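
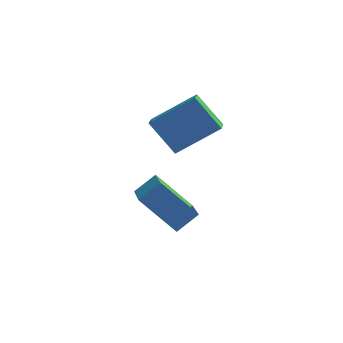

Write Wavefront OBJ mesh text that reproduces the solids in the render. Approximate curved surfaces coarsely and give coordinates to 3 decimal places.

v 2.463 -0.098 -1.651
v 2.887 -1.894 -0.736
v 3.052 0.31 -1.123
v 3.476 -1.486 -0.208
v 3.624 -0.374 -2.732
v 4.048 -2.17 -1.817
v 4.213 0.034 -2.204
v 4.637 -1.762 -1.289
v 2.632 1.692 0.282
v 4.001 2.14 1.257
v 2.599 2.444 -0.017
v 3.969 2.892 0.958
v 3.511 1.308 -0.778
v 4.881 1.756 0.197
v 3.479 2.06 -1.077
v 4.848 2.508 -0.102
f 2 4 1
f 5 2 1
f 1 4 3
f 3 5 1
f 2 8 4
f 6 2 5
f 6 8 2
f 4 8 3
f 7 5 3
f 3 8 7
f 7 6 5
f 8 6 7
f 10 12 9
f 13 10 9
f 9 12 11
f 11 13 9
f 10 16 12
f 14 10 13
f 14 16 10
f 12 16 11
f 15 13 11
f 11 16 15
f 15 14 13
f 16 14 15



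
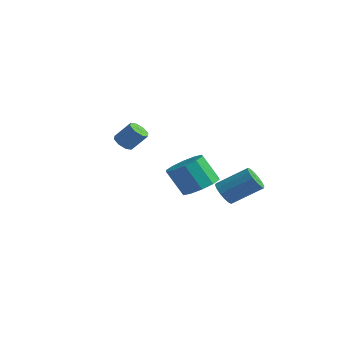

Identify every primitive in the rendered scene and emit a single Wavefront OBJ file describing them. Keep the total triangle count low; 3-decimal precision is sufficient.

v 3.501 -3.318 0.996
v 4.229 -3.988 1.201
v 3.486 -4.371 2.588
v 2.759 -3.702 2.384
v 4.399 -3.439 1.443
v 3.656 -3.822 2.831
v 4.226 -2.843 1.515
v 3.483 -3.227 2.903
v 3.776 -2.429 1.389
v 3.033 -2.813 2.776
v 3.222 -2.355 1.112
v 2.479 -2.738 2.5
v 2.774 -2.649 0.792
v 2.031 -3.032 2.179
v 2.604 -3.198 0.549
v 1.861 -3.581 1.937
v 2.777 -3.793 0.477
v 2.034 -4.177 1.865
v 3.227 -4.207 0.604
v 2.484 -4.591 1.991
v 3.781 -4.282 0.88
v 3.038 -4.665 2.268
v 2.505 -0.809 -0.465
v 2.983 -0.757 -1.015
v 4.072 0.342 0.035
v 3.595 0.289 0.585
v 2.742 -0.47 -1.066
v 3.831 0.629 -0.016
v 2.439 -0.274 -0.956
v 3.528 0.825 0.094
v 2.153 -0.221 -0.715
v 3.242 0.878 0.336
v 1.961 -0.326 -0.407
v 3.05 0.773 0.644
v 1.916 -0.561 -0.114
v 3.005 0.538 0.937
v 2.028 -0.862 0.085
v 3.117 0.237 1.135
v 2.269 -1.149 0.136
v 3.358 -0.05 1.186
v 2.572 -1.345 0.026
v 3.661 -0.246 1.076
v 2.858 -1.398 -0.216
v 3.947 -0.299 0.835
v 3.05 -1.293 -0.524
v 4.139 -0.194 0.527
v 3.095 -1.058 -0.817
v 4.184 0.041 0.234
v -3.211 -2.114 1.749
v -2.708 -2.387 1.538
v -2.047 -1.899 2.479
v -2.549 -1.626 2.691
v -2.768 -1.96 1.359
v -2.107 -1.472 2.3
v -3.087 -1.623 1.408
v -2.426 -1.135 2.35
v -3.479 -1.574 1.658
v -2.817 -1.086 2.599
v -3.713 -1.841 1.961
v -3.052 -1.353 2.902
v -3.653 -2.268 2.14
v -2.992 -1.78 3.081
v -3.334 -2.605 2.09
v -2.673 -2.117 3.032
v -2.943 -2.654 1.841
v -2.281 -2.166 2.782
f 2 1 5
f 2 5 3
f 3 5 6
f 3 6 4
f 5 1 7
f 5 7 6
f 6 7 8
f 6 8 4
f 7 1 9
f 7 9 8
f 8 9 10
f 8 10 4
f 9 1 11
f 9 11 10
f 10 11 12
f 10 12 4
f 11 1 13
f 11 13 12
f 12 13 14
f 12 14 4
f 13 1 15
f 13 15 14
f 14 15 16
f 14 16 4
f 15 1 17
f 15 17 16
f 16 17 18
f 16 18 4
f 17 1 19
f 17 19 18
f 18 19 20
f 18 20 4
f 19 1 21
f 19 21 20
f 20 21 22
f 20 22 4
f 21 1 2
f 21 2 22
f 22 2 3
f 22 3 4
f 24 23 27
f 24 27 25
f 25 27 28
f 25 28 26
f 27 23 29
f 27 29 28
f 28 29 30
f 28 30 26
f 29 23 31
f 29 31 30
f 30 31 32
f 30 32 26
f 31 23 33
f 31 33 32
f 32 33 34
f 32 34 26
f 33 23 35
f 33 35 34
f 34 35 36
f 34 36 26
f 35 23 37
f 35 37 36
f 36 37 38
f 36 38 26
f 37 23 39
f 37 39 38
f 38 39 40
f 38 40 26
f 39 23 41
f 39 41 40
f 40 41 42
f 40 42 26
f 41 23 43
f 41 43 42
f 42 43 44
f 42 44 26
f 43 23 45
f 43 45 44
f 44 45 46
f 44 46 26
f 45 23 47
f 45 47 46
f 46 47 48
f 46 48 26
f 47 23 24
f 47 24 48
f 48 24 25
f 48 25 26
f 50 49 53
f 50 53 51
f 51 53 54
f 51 54 52
f 53 49 55
f 53 55 54
f 54 55 56
f 54 56 52
f 55 49 57
f 55 57 56
f 56 57 58
f 56 58 52
f 57 49 59
f 57 59 58
f 58 59 60
f 58 60 52
f 59 49 61
f 59 61 60
f 60 61 62
f 60 62 52
f 61 49 63
f 61 63 62
f 62 63 64
f 62 64 52
f 63 49 65
f 63 65 64
f 64 65 66
f 64 66 52
f 65 49 50
f 65 50 66
f 66 50 51
f 66 51 52



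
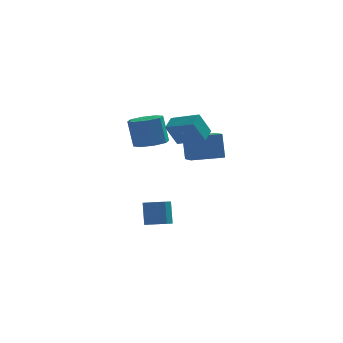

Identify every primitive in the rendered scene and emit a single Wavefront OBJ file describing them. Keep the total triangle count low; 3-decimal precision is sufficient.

v -1.86 0.349 2.133
v -2.511 -0.038 3.509
v -1.565 1.274 2.533
v -2.215 0.887 3.909
v -0.285 -0.387 2.671
v -0.935 -0.774 4.047
v 0.011 0.538 3.071
v -0.64 0.151 4.447
v -1.155 2.594 0.032
v -1.327 3.053 1.711
v -1.528 3.965 -0.382
v -1.7 4.424 1.298
v 0.78 3.136 0.082
v 0.608 3.595 1.762
v 0.407 4.507 -0.331
v 0.235 4.966 1.348
v -2.981 1.806 -4.739
v -2.184 2.068 -4.787
v -2.303 2.697 -3.309
v -3.099 2.434 -3.261
v -2.489 2.445 -4.972
v -2.607 3.074 -3.494
v -2.981 2.578 -5.068
v -3.1 3.207 -3.59
v -3.474 2.416 -5.038
v -3.592 3.045 -3.561
v -3.778 2.021 -4.894
v -3.896 2.65 -3.417
v -3.777 1.543 -4.691
v -3.896 2.172 -3.213
v -3.473 1.166 -4.506
v -3.591 1.795 -3.028
v -2.98 1.033 -4.41
v -3.099 1.662 -2.932
v -2.488 1.195 -4.439
v -2.606 1.824 -2.962
v -2.184 1.59 -4.583
v -2.302 2.219 -3.106
v -3.406 2.415 1.398
v -2.409 2.67 1.547
v -2.757 2.961 3.372
v -3.754 2.705 3.222
v -2.86 3.299 1.361
v -3.208 3.59 3.185
v -3.631 3.41 1.196
v -3.979 3.701 3.021
v -4.27 2.938 1.15
v -4.618 3.228 2.974
v -4.403 2.159 1.248
v -4.751 2.45 3.073
v -3.952 1.53 1.435
v -4.3 1.821 3.259
v -3.181 1.419 1.599
v -3.529 1.71 3.424
v -2.542 1.892 1.646
v -2.89 2.182 3.47
f 2 4 1
f 5 2 1
f 1 4 3
f 3 5 1
f 2 8 4
f 6 2 5
f 6 8 2
f 4 8 3
f 7 5 3
f 3 8 7
f 7 6 5
f 8 6 7
f 10 12 9
f 13 10 9
f 9 12 11
f 11 13 9
f 10 16 12
f 14 10 13
f 14 16 10
f 12 16 11
f 15 13 11
f 11 16 15
f 15 14 13
f 16 14 15
f 18 17 21
f 18 21 19
f 19 21 22
f 19 22 20
f 21 17 23
f 21 23 22
f 22 23 24
f 22 24 20
f 23 17 25
f 23 25 24
f 24 25 26
f 24 26 20
f 25 17 27
f 25 27 26
f 26 27 28
f 26 28 20
f 27 17 29
f 27 29 28
f 28 29 30
f 28 30 20
f 29 17 31
f 29 31 30
f 30 31 32
f 30 32 20
f 31 17 33
f 31 33 32
f 32 33 34
f 32 34 20
f 33 17 35
f 33 35 34
f 34 35 36
f 34 36 20
f 35 17 37
f 35 37 36
f 36 37 38
f 36 38 20
f 37 17 18
f 37 18 38
f 38 18 19
f 38 19 20
f 40 39 43
f 40 43 41
f 41 43 44
f 41 44 42
f 43 39 45
f 43 45 44
f 44 45 46
f 44 46 42
f 45 39 47
f 45 47 46
f 46 47 48
f 46 48 42
f 47 39 49
f 47 49 48
f 48 49 50
f 48 50 42
f 49 39 51
f 49 51 50
f 50 51 52
f 50 52 42
f 51 39 53
f 51 53 52
f 52 53 54
f 52 54 42
f 53 39 55
f 53 55 54
f 54 55 56
f 54 56 42
f 55 39 40
f 55 40 56
f 56 40 41
f 56 41 42



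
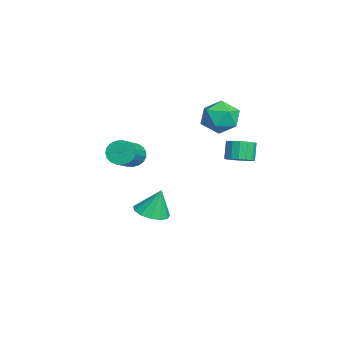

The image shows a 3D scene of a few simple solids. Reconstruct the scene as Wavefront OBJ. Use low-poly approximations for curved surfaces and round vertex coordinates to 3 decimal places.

v -0.019 -1.517 1.399
v 0.431 -1.155 0.846
v 2.109 -1.8 1.787
v 1.659 -2.163 2.341
v 0.395 -0.915 1.074
v 2.073 -1.561 2.015
v 0.288 -0.78 1.358
v 1.966 -1.425 2.3
v 0.127 -0.772 1.649
v 1.806 -1.417 2.591
v -0.058 -0.892 1.897
v 1.62 -1.538 2.839
v -0.237 -1.121 2.059
v 1.441 -1.767 3.001
v -0.379 -1.419 2.107
v 1.3 -2.064 3.049
v -0.458 -1.733 2.032
v 1.221 -2.379 2.974
v -0.461 -2.01 1.848
v 1.218 -2.656 2.79
v -0.388 -2.202 1.587
v 1.291 -2.848 2.528
v -0.251 -2.275 1.292
v 1.427 -2.921 2.234
v -0.074 -2.218 1.017
v 1.604 -2.863 1.959
v 0.112 -2.039 0.807
v 1.791 -2.685 1.749
v 0.276 -1.77 0.7
v 1.954 -2.415 1.642
v 0.389 -1.457 0.713
v 2.067 -2.103 1.655
v 3.535 3.631 2.44
v 4.186 3.886 2.737
v 3.677 4.024 3.736
v 3.025 3.769 3.44
v 4.004 4.207 2.6
v 3.495 4.345 3.599
v 3.697 4.373 2.42
v 3.187 4.511 3.419
v 3.345 4.341 2.246
v 2.836 4.479 3.245
v 3.045 4.118 2.123
v 2.536 4.256 3.123
v 2.876 3.765 2.086
v 2.367 3.903 3.085
v 2.883 3.376 2.144
v 2.374 3.514 3.143
v 3.065 3.055 2.281
v 2.556 3.193 3.28
v 3.373 2.889 2.461
v 2.863 3.027 3.46
v 3.724 2.921 2.635
v 3.215 3.059 3.634
v 4.024 3.144 2.757
v 3.515 3.282 3.757
v 4.193 3.497 2.795
v 3.684 3.635 3.794
v 0.125 -0.512 -2.732
v 1.032 -0.103 -2.907
v 0.195 0.012 -1.148
v 0.649 0.301 -3.024
v 0.1 0.447 -3.048
v -0.442 0.289 -2.972
v -0.803 -0.123 -2.82
v -0.87 -0.659 -2.64
v -0.621 -1.148 -2.489
v -0.135 -1.435 -2.416
v 0.434 -1.429 -2.443
v 0.904 -1.131 -2.562
v 1.127 -0.637 -2.735
v -4.481 3.795 2.726
v -3.851 4.22 1.799
v -2.989 2.66 3.221
v -2.359 3.085 2.294
v -2.607 3.796 3.226
v -3.53 4.498 2.92
v -3.31 2.382 2.1
v -4.233 3.084 1.794
v -3.127 3.347 1.412
v -2.693 4.221 2.108
v -4.147 2.659 2.912
v -3.713 3.533 3.608
f 2 1 5
f 2 5 3
f 3 5 6
f 3 6 4
f 5 1 7
f 5 7 6
f 6 7 8
f 6 8 4
f 7 1 9
f 7 9 8
f 8 9 10
f 8 10 4
f 9 1 11
f 9 11 10
f 10 11 12
f 10 12 4
f 11 1 13
f 11 13 12
f 12 13 14
f 12 14 4
f 13 1 15
f 13 15 14
f 14 15 16
f 14 16 4
f 15 1 17
f 15 17 16
f 16 17 18
f 16 18 4
f 17 1 19
f 17 19 18
f 18 19 20
f 18 20 4
f 19 1 21
f 19 21 20
f 20 21 22
f 20 22 4
f 21 1 23
f 21 23 22
f 22 23 24
f 22 24 4
f 23 1 25
f 23 25 24
f 24 25 26
f 24 26 4
f 25 1 27
f 25 27 26
f 26 27 28
f 26 28 4
f 27 1 29
f 27 29 28
f 28 29 30
f 28 30 4
f 29 1 31
f 29 31 30
f 30 31 32
f 30 32 4
f 31 1 2
f 31 2 32
f 32 2 3
f 32 3 4
f 34 33 37
f 34 37 35
f 35 37 38
f 35 38 36
f 37 33 39
f 37 39 38
f 38 39 40
f 38 40 36
f 39 33 41
f 39 41 40
f 40 41 42
f 40 42 36
f 41 33 43
f 41 43 42
f 42 43 44
f 42 44 36
f 43 33 45
f 43 45 44
f 44 45 46
f 44 46 36
f 45 33 47
f 45 47 46
f 46 47 48
f 46 48 36
f 47 33 49
f 47 49 48
f 48 49 50
f 48 50 36
f 49 33 51
f 49 51 50
f 50 51 52
f 50 52 36
f 51 33 53
f 51 53 52
f 52 53 54
f 52 54 36
f 53 33 55
f 53 55 54
f 54 55 56
f 54 56 36
f 55 33 57
f 55 57 56
f 56 57 58
f 56 58 36
f 57 33 34
f 57 34 58
f 58 34 35
f 58 35 36
f 60 59 62
f 60 62 61
f 62 59 63
f 62 63 61
f 63 59 64
f 63 64 61
f 64 59 65
f 64 65 61
f 65 59 66
f 65 66 61
f 66 59 67
f 66 67 61
f 67 59 68
f 67 68 61
f 68 59 69
f 68 69 61
f 69 59 70
f 69 70 61
f 70 59 71
f 70 71 61
f 71 59 60
f 71 60 61
f 72 83 77
f 72 77 73
f 72 73 79
f 72 79 82
f 72 82 83
f 73 77 81
f 77 83 76
f 83 82 74
f 82 79 78
f 79 73 80
f 75 81 76
f 75 76 74
f 75 74 78
f 75 78 80
f 75 80 81
f 76 81 77
f 74 76 83
f 78 74 82
f 80 78 79
f 81 80 73



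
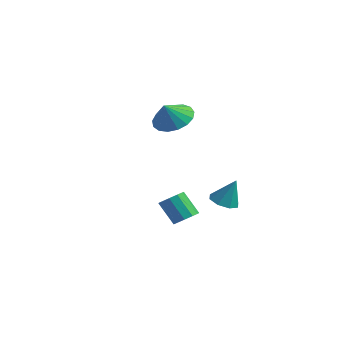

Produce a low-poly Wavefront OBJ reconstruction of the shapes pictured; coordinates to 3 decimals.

v 3.789 -1.342 -0.208
v 4.149 -1.821 0.019
v 3.331 -1.936 1.074
v 2.971 -1.458 0.848
v 4.29 -1.482 0.166
v 3.472 -1.597 1.221
v 4.24 -1.089 0.17
v 3.422 -1.205 1.225
v 4.018 -0.794 0.03
v 3.199 -0.909 1.085
v 3.708 -0.708 -0.201
v 2.89 -0.823 0.854
v 3.429 -0.864 -0.434
v 2.611 -0.979 0.621
v 3.288 -1.203 -0.581
v 2.47 -1.318 0.474
v 3.338 -1.595 -0.585
v 2.52 -1.711 0.47
v 3.561 -1.891 -0.445
v 2.742 -2.006 0.61
v 3.87 -1.977 -0.214
v 3.052 -2.092 0.841
v 1.801 3.118 -1.239
v 2.47 3.347 -1.519
v 2.259 3.442 0.119
v 2.08 3.778 -1.491
v 1.527 3.822 -1.316
v 1.135 3.454 -1.095
v 1.133 2.888 -0.96
v 1.523 2.457 -0.988
v 2.075 2.413 -1.163
v 2.468 2.782 -1.383
v -2.25 3.872 2.716
v -1.184 3.737 2.607
v -2.23 3.228 3.704
v -1.226 4.168 2.889
v -1.502 4.532 3.131
v -1.95 4.744 3.278
v -2.466 4.757 3.297
v -2.933 4.566 3.182
v -3.243 4.217 2.96
v -3.326 3.789 2.683
v -3.162 3.38 2.413
v -2.789 3.084 2.212
v -2.292 2.968 2.127
v -1.786 3.059 2.177
v -1.386 3.337 2.35
f 2 1 5
f 2 5 3
f 3 5 6
f 3 6 4
f 5 1 7
f 5 7 6
f 6 7 8
f 6 8 4
f 7 1 9
f 7 9 8
f 8 9 10
f 8 10 4
f 9 1 11
f 9 11 10
f 10 11 12
f 10 12 4
f 11 1 13
f 11 13 12
f 12 13 14
f 12 14 4
f 13 1 15
f 13 15 14
f 14 15 16
f 14 16 4
f 15 1 17
f 15 17 16
f 16 17 18
f 16 18 4
f 17 1 19
f 17 19 18
f 18 19 20
f 18 20 4
f 19 1 21
f 19 21 20
f 20 21 22
f 20 22 4
f 21 1 2
f 21 2 22
f 22 2 3
f 22 3 4
f 24 23 26
f 24 26 25
f 26 23 27
f 26 27 25
f 27 23 28
f 27 28 25
f 28 23 29
f 28 29 25
f 29 23 30
f 29 30 25
f 30 23 31
f 30 31 25
f 31 23 32
f 31 32 25
f 32 23 24
f 32 24 25
f 34 33 36
f 34 36 35
f 36 33 37
f 36 37 35
f 37 33 38
f 37 38 35
f 38 33 39
f 38 39 35
f 39 33 40
f 39 40 35
f 40 33 41
f 40 41 35
f 41 33 42
f 41 42 35
f 42 33 43
f 42 43 35
f 43 33 44
f 43 44 35
f 44 33 45
f 44 45 35
f 45 33 46
f 45 46 35
f 46 33 47
f 46 47 35
f 47 33 34
f 47 34 35



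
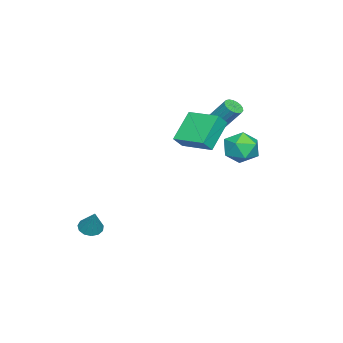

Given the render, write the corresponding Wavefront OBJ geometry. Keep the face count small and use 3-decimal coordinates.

v 3.3 -4.044 -1.808
v 3.811 -4.454 -1.89
v 3.94 -3.516 -0.452
v 3.904 -4.135 -2.058
v 3.806 -3.788 -2.146
v 3.547 -3.522 -2.128
v 3.209 -3.421 -2.008
v 2.901 -3.519 -1.824
v 2.719 -3.783 -1.636
v 2.722 -4.13 -1.502
v 2.908 -4.449 -1.466
v 3.219 -4.64 -1.538
v 3.555 -4.642 -1.696
v -2.792 2.052 1.848
v -2.127 2.899 1.963
v -1.833 1.141 2.997
v -1.168 1.988 3.112
v -2.181 2.04 3.49
v -2.774 2.603 2.78
v -1.186 1.437 2.18
v -1.779 2 1.47
v -1.134 2.519 2.169
v -1.75 2.891 2.978
v -2.21 1.149 1.982
v -2.826 1.521 2.791
v -3.962 -0.247 2.879
v -3.559 -0.597 3.106
v -3.416 0.616 4.728
v -3.818 0.967 4.501
v -3.419 -0.43 2.969
v -3.275 0.783 4.59
v -3.386 -0.227 2.814
v -3.242 0.987 4.435
v -3.467 -0.027 2.671
v -3.324 1.186 4.293
v -3.646 0.129 2.57
v -3.503 1.342 4.192
v -3.887 0.211 2.531
v -3.744 1.424 4.152
v -4.144 0.202 2.56
v -4 1.415 4.181
v -4.364 0.104 2.652
v -4.221 1.317 4.274
v -4.505 -0.063 2.79
v -4.361 1.15 4.411
v -4.538 -0.267 2.945
v -4.394 0.947 4.566
v -4.456 -0.466 3.087
v -4.313 0.747 4.709
v -4.277 -0.622 3.188
v -4.134 0.591 4.81
v -4.036 -0.704 3.228
v -3.893 0.509 4.849
v -3.78 -0.695 3.199
v -3.636 0.518 4.82
v -2.723 -0.617 3.795
v -2.163 -0.89 4.472
v -2.14 1.215 4.051
v -1.579 0.942 4.727
v -1.241 -0.902 2.453
v -0.68 -1.175 3.129
v -0.657 0.93 2.708
v -0.097 0.657 3.385
f 2 1 4
f 2 4 3
f 4 1 5
f 4 5 3
f 5 1 6
f 5 6 3
f 6 1 7
f 6 7 3
f 7 1 8
f 7 8 3
f 8 1 9
f 8 9 3
f 9 1 10
f 9 10 3
f 10 1 11
f 10 11 3
f 11 1 12
f 11 12 3
f 12 1 13
f 12 13 3
f 13 1 2
f 13 2 3
f 14 25 19
f 14 19 15
f 14 15 21
f 14 21 24
f 14 24 25
f 15 19 23
f 19 25 18
f 25 24 16
f 24 21 20
f 21 15 22
f 17 23 18
f 17 18 16
f 17 16 20
f 17 20 22
f 17 22 23
f 18 23 19
f 16 18 25
f 20 16 24
f 22 20 21
f 23 22 15
f 27 26 30
f 27 30 28
f 28 30 31
f 28 31 29
f 30 26 32
f 30 32 31
f 31 32 33
f 31 33 29
f 32 26 34
f 32 34 33
f 33 34 35
f 33 35 29
f 34 26 36
f 34 36 35
f 35 36 37
f 35 37 29
f 36 26 38
f 36 38 37
f 37 38 39
f 37 39 29
f 38 26 40
f 38 40 39
f 39 40 41
f 39 41 29
f 40 26 42
f 40 42 41
f 41 42 43
f 41 43 29
f 42 26 44
f 42 44 43
f 43 44 45
f 43 45 29
f 44 26 46
f 44 46 45
f 45 46 47
f 45 47 29
f 46 26 48
f 46 48 47
f 47 48 49
f 47 49 29
f 48 26 50
f 48 50 49
f 49 50 51
f 49 51 29
f 50 26 52
f 50 52 51
f 51 52 53
f 51 53 29
f 52 26 54
f 52 54 53
f 53 54 55
f 53 55 29
f 54 26 27
f 54 27 55
f 55 27 28
f 55 28 29
f 57 59 56
f 60 57 56
f 56 59 58
f 58 60 56
f 57 63 59
f 61 57 60
f 61 63 57
f 59 63 58
f 62 60 58
f 58 63 62
f 62 61 60
f 63 61 62



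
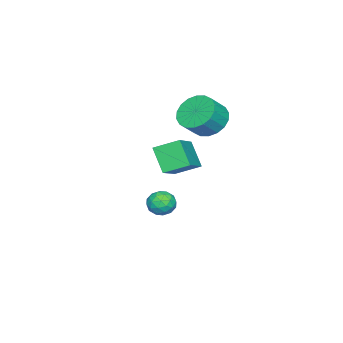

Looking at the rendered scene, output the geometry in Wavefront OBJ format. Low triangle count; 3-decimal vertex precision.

v 2.58 1.759 -0.478
v 2.061 0.983 0.722
v 2.118 2.897 0.058
v 1.599 2.121 1.257
v 4.381 2.039 0.483
v 3.862 1.263 1.682
v 3.919 3.177 1.018
v 3.4 2.401 2.218
v 0.765 0.242 -4.502
v 1.084 -0.262 -3.985
v -0.344 0.182 -3.875
v -0.025 -0.322 -3.358
v 0.208 0.432 -3.37
v 0.893 0.469 -3.758
v -0.153 -0.549 -4.102
v 0.532 -0.512 -4.49
v 0.516 -0.75 -3.739
v 0.74 -0.144 -3.286
v 0 0.064 -4.574
v 0.224 0.67 -4.121
v 1.022 -0.005 -4.299
v -0.282 -0.075 -3.561
v -0.145 0.368 -3.568
v 0.042 0.072 -3.265
v 0.91 0.425 -4.165
v 1.098 0.129 -3.861
v 0.582 0.536 -3.499
v -0.358 -0.209 -3.999
v -0.17 -0.505 -3.695
v 0.698 -0.152 -4.595
v 0.885 -0.448 -4.292
v 0.158 -0.616 -4.361
v 0.876 -0.588 -3.85
v 0.224 -0.623 -3.481
v 0.148 -0.756 -3.919
v 0.551 -0.735 -4.147
v 1.007 -0.232 -3.584
v 0.355 -0.267 -3.215
v 0.492 0.176 -3.222
v 0.895 0.198 -3.45
v 0.673 -0.519 -3.439
v 0.385 0.187 -4.645
v -0.267 0.152 -4.276
v -0.155 -0.278 -4.41
v 0.248 -0.256 -4.638
v 0.516 0.543 -4.379
v -0.136 0.508 -4.01
v 0.189 0.655 -3.713
v 0.592 0.676 -3.941
v 0.067 0.439 -4.421
v -0.932 1.882 1.547
v -0.407 1.31 0.796
v 0.457 0.967 1.662
v -0.068 1.538 2.413
v -0.202 1.743 0.764
v 0.662 1.4 1.629
v -0.142 2.204 0.886
v 0.722 1.861 1.751
v -0.238 2.601 1.139
v 0.626 2.258 2.005
v -0.471 2.856 1.474
v 0.393 2.512 2.339
v -0.796 2.917 1.823
v 0.068 2.574 2.688
v -1.148 2.774 2.117
v -0.284 2.43 2.982
v -1.457 2.453 2.298
v -0.593 2.11 3.164
v -1.662 2.02 2.331
v -0.798 1.677 3.196
v -1.722 1.559 2.209
v -0.858 1.216 3.074
v -1.626 1.162 1.955
v -0.762 0.819 2.821
v -1.393 0.908 1.621
v -0.529 0.564 2.486
v -1.068 0.846 1.272
v -0.204 0.503 2.137
v -0.716 0.99 0.978
v 0.148 0.646 1.843
f 2 4 1
f 5 2 1
f 1 4 3
f 3 5 1
f 2 8 4
f 6 2 5
f 6 8 2
f 4 8 3
f 7 5 3
f 3 8 7
f 7 6 5
f 8 6 7
f 9 46 25
f 46 20 49
f 25 49 14
f 46 49 25
f 9 25 21
f 25 14 26
f 21 26 10
f 25 26 21
f 9 21 30
f 21 10 31
f 30 31 16
f 21 31 30
f 9 30 42
f 30 16 45
f 42 45 19
f 30 45 42
f 9 42 46
f 42 19 50
f 46 50 20
f 42 50 46
f 10 26 37
f 26 14 40
f 37 40 18
f 26 40 37
f 14 49 27
f 49 20 48
f 27 48 13
f 49 48 27
f 20 50 47
f 50 19 43
f 47 43 11
f 50 43 47
f 19 45 44
f 45 16 32
f 44 32 15
f 45 32 44
f 16 31 36
f 31 10 33
f 36 33 17
f 31 33 36
f 12 38 24
f 38 18 39
f 24 39 13
f 38 39 24
f 12 24 22
f 24 13 23
f 22 23 11
f 24 23 22
f 12 22 29
f 22 11 28
f 29 28 15
f 22 28 29
f 12 29 34
f 29 15 35
f 34 35 17
f 29 35 34
f 12 34 38
f 34 17 41
f 38 41 18
f 34 41 38
f 13 39 27
f 39 18 40
f 27 40 14
f 39 40 27
f 11 23 47
f 23 13 48
f 47 48 20
f 23 48 47
f 15 28 44
f 28 11 43
f 44 43 19
f 28 43 44
f 17 35 36
f 35 15 32
f 36 32 16
f 35 32 36
f 18 41 37
f 41 17 33
f 37 33 10
f 41 33 37
f 52 51 55
f 52 55 53
f 53 55 56
f 53 56 54
f 55 51 57
f 55 57 56
f 56 57 58
f 56 58 54
f 57 51 59
f 57 59 58
f 58 59 60
f 58 60 54
f 59 51 61
f 59 61 60
f 60 61 62
f 60 62 54
f 61 51 63
f 61 63 62
f 62 63 64
f 62 64 54
f 63 51 65
f 63 65 64
f 64 65 66
f 64 66 54
f 65 51 67
f 65 67 66
f 66 67 68
f 66 68 54
f 67 51 69
f 67 69 68
f 68 69 70
f 68 70 54
f 69 51 71
f 69 71 70
f 70 71 72
f 70 72 54
f 71 51 73
f 71 73 72
f 72 73 74
f 72 74 54
f 73 51 75
f 73 75 74
f 74 75 76
f 74 76 54
f 75 51 77
f 75 77 76
f 76 77 78
f 76 78 54
f 77 51 79
f 77 79 78
f 78 79 80
f 78 80 54
f 79 51 52
f 79 52 80
f 80 52 53
f 80 53 54



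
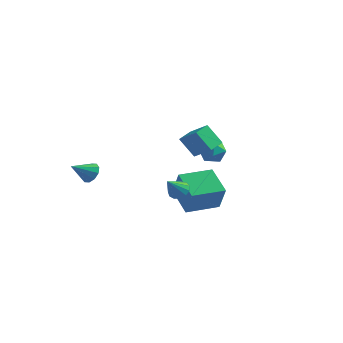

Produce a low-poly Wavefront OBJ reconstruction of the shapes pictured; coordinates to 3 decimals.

v -0.986 2.112 -4.054
v -0.285 1.574 -2.498
v -2.356 3.006 -3.127
v -1.655 2.467 -1.571
v 0.115 3.733 -3.989
v 0.816 3.194 -2.433
v -1.255 4.626 -3.062
v -0.554 4.088 -1.506
v 0.049 2.405 1.258
v 0.745 2.834 1.2
v 0.335 1.786 0.12
v 1.031 2.215 0.062
v 0.948 1.645 0.646
v 0.771 2.028 1.35
v 0.309 2.592 -0.03
v 0.132 2.975 0.674
v 0.906 2.95 0.404
v 1.301 2.365 0.822
v -0.221 2.255 0.498
v 0.174 1.67 0.916
v 2.023 -1.975 2.06
v 1.271 -2.16 3.142
v 2.061 -0.995 2.254
v 1.309 -1.179 3.335
v 3.111 -2.161 2.785
v 2.359 -2.345 3.866
v 3.149 -1.18 2.978
v 2.397 -1.365 4.06
v -3.48 -2.984 0.076
v -2.867 -3.183 0.258
v -4 -3.956 0.764
v -3.002 -2.911 0.54
v -3.32 -2.667 0.644
v -3.699 -2.544 0.531
v -3.994 -2.589 0.244
v -4.093 -2.785 -0.107
v -3.957 -3.057 -0.388
v -3.64 -3.301 -0.493
v -3.261 -3.424 -0.38
v -2.965 -3.379 -0.093
v 0.822 -1.461 -0.716
v 1.373 -1.695 -0.877
v 0.698 -2.379 0.196
v 1.436 -1.457 -0.63
v 1.304 -1.221 -0.409
v 1.019 -1.06 -0.286
v 0.671 -1.027 -0.3
v 0.371 -1.132 -0.446
v 0.215 -1.341 -0.677
v 0.251 -1.588 -0.921
v 0.468 -1.795 -1.1
v 0.797 -1.896 -1.157
v 1.135 -1.859 -1.074
f 2 4 1
f 5 2 1
f 1 4 3
f 3 5 1
f 2 8 4
f 6 2 5
f 6 8 2
f 4 8 3
f 7 5 3
f 3 8 7
f 7 6 5
f 8 6 7
f 9 20 14
f 9 14 10
f 9 10 16
f 9 16 19
f 9 19 20
f 10 14 18
f 14 20 13
f 20 19 11
f 19 16 15
f 16 10 17
f 12 18 13
f 12 13 11
f 12 11 15
f 12 15 17
f 12 17 18
f 13 18 14
f 11 13 20
f 15 11 19
f 17 15 16
f 18 17 10
f 22 24 21
f 25 22 21
f 21 24 23
f 23 25 21
f 22 28 24
f 26 22 25
f 26 28 22
f 24 28 23
f 27 25 23
f 23 28 27
f 27 26 25
f 28 26 27
f 30 29 32
f 30 32 31
f 32 29 33
f 32 33 31
f 33 29 34
f 33 34 31
f 34 29 35
f 34 35 31
f 35 29 36
f 35 36 31
f 36 29 37
f 36 37 31
f 37 29 38
f 37 38 31
f 38 29 39
f 38 39 31
f 39 29 40
f 39 40 31
f 40 29 30
f 40 30 31
f 42 41 44
f 42 44 43
f 44 41 45
f 44 45 43
f 45 41 46
f 45 46 43
f 46 41 47
f 46 47 43
f 47 41 48
f 47 48 43
f 48 41 49
f 48 49 43
f 49 41 50
f 49 50 43
f 50 41 51
f 50 51 43
f 51 41 52
f 51 52 43
f 52 41 53
f 52 53 43
f 53 41 42
f 53 42 43



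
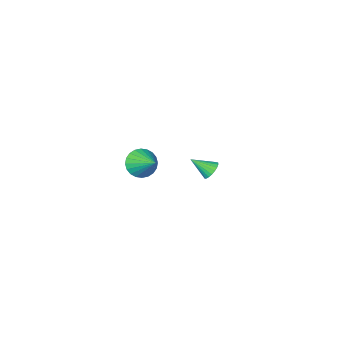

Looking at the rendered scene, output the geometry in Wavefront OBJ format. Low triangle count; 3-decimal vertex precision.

v -0.776 2.799 -0.388
v -0.484 2.69 -0.804
v -0.044 2.261 0.268
v -0.402 2.879 -0.74
v -0.385 3.055 -0.615
v -0.435 3.186 -0.451
v -0.545 3.251 -0.276
v -0.694 3.237 -0.12
v -0.858 3.147 -0.011
v -1.007 2.997 0.033
v -1.117 2.813 0.005
v -1.167 2.627 -0.092
v -1.15 2.47 -0.24
v -1.069 2.37 -0.413
v -0.936 2.344 -0.582
v -0.776 2.396 -0.717
v -0.616 2.519 -0.796
v -1.009 -3.927 -4.101
v -0.576 -4.303 -3.473
v -1.031 -2.613 -3.299
v -0.329 -4.185 -3.66
v -0.186 -4.027 -3.914
v -0.167 -3.854 -4.197
v -0.277 -3.693 -4.465
v -0.499 -3.567 -4.677
v -0.797 -3.496 -4.802
v -1.129 -3.49 -4.82
v -1.441 -3.552 -4.729
v -1.688 -3.67 -4.542
v -1.832 -3.827 -4.288
v -1.85 -4 -4.005
v -1.74 -4.162 -3.737
v -1.519 -4.288 -3.525
v -1.22 -4.359 -3.4
v -0.889 -4.364 -3.382
f 2 1 4
f 2 4 3
f 4 1 5
f 4 5 3
f 5 1 6
f 5 6 3
f 6 1 7
f 6 7 3
f 7 1 8
f 7 8 3
f 8 1 9
f 8 9 3
f 9 1 10
f 9 10 3
f 10 1 11
f 10 11 3
f 11 1 12
f 11 12 3
f 12 1 13
f 12 13 3
f 13 1 14
f 13 14 3
f 14 1 15
f 14 15 3
f 15 1 16
f 15 16 3
f 16 1 17
f 16 17 3
f 17 1 2
f 17 2 3
f 19 18 21
f 19 21 20
f 21 18 22
f 21 22 20
f 22 18 23
f 22 23 20
f 23 18 24
f 23 24 20
f 24 18 25
f 24 25 20
f 25 18 26
f 25 26 20
f 26 18 27
f 26 27 20
f 27 18 28
f 27 28 20
f 28 18 29
f 28 29 20
f 29 18 30
f 29 30 20
f 30 18 31
f 30 31 20
f 31 18 32
f 31 32 20
f 32 18 33
f 32 33 20
f 33 18 34
f 33 34 20
f 34 18 35
f 34 35 20
f 35 18 19
f 35 19 20



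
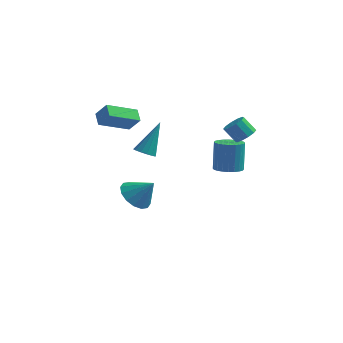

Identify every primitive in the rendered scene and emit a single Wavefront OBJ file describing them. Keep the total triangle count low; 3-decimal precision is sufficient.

v -2.319 0.26 -4.455
v -1.555 0.528 -5.154
v -1.281 0.3 -3.305
v -1.765 1.01 -4.98
v -2.124 1.291 -4.666
v -2.535 1.296 -4.295
v -2.889 1.023 -3.967
v -3.089 0.546 -3.77
v -3.084 -0.007 -3.756
v -2.873 -0.489 -3.93
v -2.514 -0.77 -4.244
v -2.103 -0.775 -4.615
v -1.749 -0.502 -4.943
v -1.549 -0.025 -5.141
v -2.177 -1.139 1.565
v -3.472 -2.331 2.38
v -2.544 -0.476 1.952
v -3.839 -1.669 2.767
v -1.521 -1.271 2.413
v -2.816 -2.464 3.228
v -1.888 -0.609 2.8
v -3.183 -1.801 3.615
v 3.048 -0.566 -0.93
v 3.533 -1.174 -0.705
v 3.437 -0.623 0.995
v 2.952 -0.014 0.77
v 3.743 -0.947 -0.767
v 3.648 -0.396 0.933
v 3.848 -0.662 -0.854
v 3.753 -0.11 0.846
v 3.831 -0.362 -0.952
v 3.736 0.19 0.748
v 3.695 -0.093 -1.047
v 3.6 0.458 0.653
v 3.46 0.104 -1.124
v 3.365 0.655 0.576
v 3.162 0.199 -1.172
v 3.067 0.75 0.528
v 2.847 0.177 -1.182
v 2.752 0.729 0.518
v 2.563 0.043 -1.155
v 2.467 0.594 0.545
v 2.352 -0.184 -1.093
v 2.257 0.367 0.607
v 2.247 -0.47 -1.006
v 2.152 0.082 0.694
v 2.264 -0.77 -0.908
v 2.169 -0.218 0.792
v 2.4 -1.038 -0.813
v 2.305 -0.487 0.887
v 2.635 -1.235 -0.736
v 2.54 -0.684 0.964
v 2.933 -1.33 -0.688
v 2.838 -0.779 1.012
v 3.248 -1.309 -0.678
v 3.153 -0.757 1.022
v -0.65 -3.414 1.364
v -0.107 -3.243 1.095
v -0.13 -2.346 3.096
v -0.319 -3.008 1.014
v -0.619 -2.882 1.027
v -0.928 -2.899 1.13
v -1.163 -3.054 1.296
v -1.26 -3.305 1.48
v -1.194 -3.585 1.633
v -0.982 -3.819 1.714
v -0.682 -3.945 1.701
v -0.373 -3.929 1.598
v -0.138 -3.774 1.432
v -0.041 -3.523 1.248
v 4.197 -1.568 2.356
v 4.661 -1.783 2.773
v 3.987 -1.707 3.561
v 3.523 -1.492 3.144
v 4.686 -1.377 2.755
v 4.013 -1.3 3.544
v 4.524 -1.043 2.584
v 3.851 -0.967 3.373
v 4.238 -0.91 2.327
v 3.564 -0.834 3.116
v 3.935 -1.029 2.08
v 3.262 -0.952 2.869
v 3.733 -1.353 1.939
v 3.059 -1.277 2.727
v 3.707 -1.76 1.956
v 3.034 -1.683 2.745
v 3.869 -2.093 2.127
v 3.196 -2.017 2.916
v 4.156 -2.226 2.384
v 3.482 -2.15 3.173
v 4.458 -2.108 2.631
v 3.785 -2.031 3.42
f 2 1 4
f 2 4 3
f 4 1 5
f 4 5 3
f 5 1 6
f 5 6 3
f 6 1 7
f 6 7 3
f 7 1 8
f 7 8 3
f 8 1 9
f 8 9 3
f 9 1 10
f 9 10 3
f 10 1 11
f 10 11 3
f 11 1 12
f 11 12 3
f 12 1 13
f 12 13 3
f 13 1 14
f 13 14 3
f 14 1 2
f 14 2 3
f 16 18 15
f 19 16 15
f 15 18 17
f 17 19 15
f 16 22 18
f 20 16 19
f 20 22 16
f 18 22 17
f 21 19 17
f 17 22 21
f 21 20 19
f 22 20 21
f 24 23 27
f 24 27 25
f 25 27 28
f 25 28 26
f 27 23 29
f 27 29 28
f 28 29 30
f 28 30 26
f 29 23 31
f 29 31 30
f 30 31 32
f 30 32 26
f 31 23 33
f 31 33 32
f 32 33 34
f 32 34 26
f 33 23 35
f 33 35 34
f 34 35 36
f 34 36 26
f 35 23 37
f 35 37 36
f 36 37 38
f 36 38 26
f 37 23 39
f 37 39 38
f 38 39 40
f 38 40 26
f 39 23 41
f 39 41 40
f 40 41 42
f 40 42 26
f 41 23 43
f 41 43 42
f 42 43 44
f 42 44 26
f 43 23 45
f 43 45 44
f 44 45 46
f 44 46 26
f 45 23 47
f 45 47 46
f 46 47 48
f 46 48 26
f 47 23 49
f 47 49 48
f 48 49 50
f 48 50 26
f 49 23 51
f 49 51 50
f 50 51 52
f 50 52 26
f 51 23 53
f 51 53 52
f 52 53 54
f 52 54 26
f 53 23 55
f 53 55 54
f 54 55 56
f 54 56 26
f 55 23 24
f 55 24 56
f 56 24 25
f 56 25 26
f 58 57 60
f 58 60 59
f 60 57 61
f 60 61 59
f 61 57 62
f 61 62 59
f 62 57 63
f 62 63 59
f 63 57 64
f 63 64 59
f 64 57 65
f 64 65 59
f 65 57 66
f 65 66 59
f 66 57 67
f 66 67 59
f 67 57 68
f 67 68 59
f 68 57 69
f 68 69 59
f 69 57 70
f 69 70 59
f 70 57 58
f 70 58 59
f 72 71 75
f 72 75 73
f 73 75 76
f 73 76 74
f 75 71 77
f 75 77 76
f 76 77 78
f 76 78 74
f 77 71 79
f 77 79 78
f 78 79 80
f 78 80 74
f 79 71 81
f 79 81 80
f 80 81 82
f 80 82 74
f 81 71 83
f 81 83 82
f 82 83 84
f 82 84 74
f 83 71 85
f 83 85 84
f 84 85 86
f 84 86 74
f 85 71 87
f 85 87 86
f 86 87 88
f 86 88 74
f 87 71 89
f 87 89 88
f 88 89 90
f 88 90 74
f 89 71 91
f 89 91 90
f 90 91 92
f 90 92 74
f 91 71 72
f 91 72 92
f 92 72 73
f 92 73 74



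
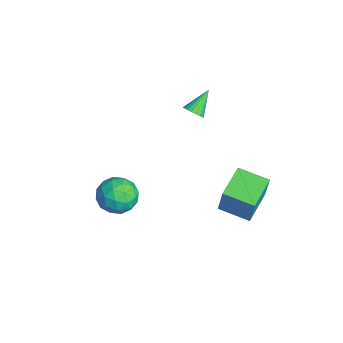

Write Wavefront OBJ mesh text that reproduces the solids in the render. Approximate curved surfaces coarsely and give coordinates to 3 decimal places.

v 2.224 3.635 -3.637
v 2.677 3.745 -1.806
v 3.332 5.122 -4.001
v 3.785 5.232 -2.169
v 3.895 2.308 -3.971
v 4.348 2.418 -2.139
v 5.003 3.795 -4.334
v 5.456 3.905 -2.503
v -2.195 2.467 -1.141
v -1.65 2.873 -1.158
v -2.985 3.573 -0.039
v -1.806 2.974 -1.371
v -2.029 2.988 -1.545
v -2.28 2.912 -1.648
v -2.517 2.758 -1.664
v -2.699 2.555 -1.59
v -2.793 2.336 -1.438
v -2.784 2.14 -1.234
v -2.673 2 -1.015
v -2.48 1.941 -0.817
v -2.237 1.973 -0.676
v -1.987 2.09 -0.615
v -1.773 2.273 -0.645
v -1.632 2.489 -0.76
v -1.589 2.701 -0.942
v 0.893 -2.228 -3.067
v 1.998 -1.677 -3.329
v 1.582 -3.983 -3.851
v 2.687 -3.432 -4.113
v 2.356 -3.644 -2.913
v 1.93 -2.559 -2.429
v 1.65 -3.101 -4.751
v 1.224 -2.016 -4.267
v 2.466 -2.217 -4.37
v 2.902 -2.553 -3.234
v 0.678 -3.107 -3.946
v 1.114 -3.443 -2.81
v 1.385 -1.798 -3.13
v 2.195 -3.862 -4.05
v 2 -3.986 -3.346
v 2.649 -3.663 -3.499
v 1.345 -2.317 -2.601
v 1.995 -1.993 -2.755
v 2.205 -3.149 -2.51
v 1.585 -3.667 -4.425
v 2.235 -3.343 -4.579
v 0.931 -1.997 -3.681
v 1.58 -1.674 -3.834
v 1.375 -2.511 -4.67
v 2.31 -1.792 -3.895
v 2.714 -2.824 -4.355
v 2.105 -2.629 -4.73
v 1.855 -1.991 -4.446
v 2.566 -1.989 -3.228
v 2.971 -3.021 -3.688
v 2.776 -3.145 -2.983
v 2.526 -2.508 -2.699
v 2.841 -2.307 -3.839
v 0.609 -2.639 -3.492
v 1.014 -3.671 -3.952
v 1.054 -3.152 -4.481
v 0.804 -2.515 -4.197
v 0.866 -2.836 -2.825
v 1.27 -3.868 -3.285
v 1.725 -3.669 -2.734
v 1.475 -3.031 -2.45
v 0.739 -3.353 -3.341
f 2 4 1
f 5 2 1
f 1 4 3
f 3 5 1
f 2 8 4
f 6 2 5
f 6 8 2
f 4 8 3
f 7 5 3
f 3 8 7
f 7 6 5
f 8 6 7
f 10 9 12
f 10 12 11
f 12 9 13
f 12 13 11
f 13 9 14
f 13 14 11
f 14 9 15
f 14 15 11
f 15 9 16
f 15 16 11
f 16 9 17
f 16 17 11
f 17 9 18
f 17 18 11
f 18 9 19
f 18 19 11
f 19 9 20
f 19 20 11
f 20 9 21
f 20 21 11
f 21 9 22
f 21 22 11
f 22 9 23
f 22 23 11
f 23 9 24
f 23 24 11
f 24 9 25
f 24 25 11
f 25 9 10
f 25 10 11
f 26 63 42
f 63 37 66
f 42 66 31
f 63 66 42
f 26 42 38
f 42 31 43
f 38 43 27
f 42 43 38
f 26 38 47
f 38 27 48
f 47 48 33
f 38 48 47
f 26 47 59
f 47 33 62
f 59 62 36
f 47 62 59
f 26 59 63
f 59 36 67
f 63 67 37
f 59 67 63
f 27 43 54
f 43 31 57
f 54 57 35
f 43 57 54
f 31 66 44
f 66 37 65
f 44 65 30
f 66 65 44
f 37 67 64
f 67 36 60
f 64 60 28
f 67 60 64
f 36 62 61
f 62 33 49
f 61 49 32
f 62 49 61
f 33 48 53
f 48 27 50
f 53 50 34
f 48 50 53
f 29 55 41
f 55 35 56
f 41 56 30
f 55 56 41
f 29 41 39
f 41 30 40
f 39 40 28
f 41 40 39
f 29 39 46
f 39 28 45
f 46 45 32
f 39 45 46
f 29 46 51
f 46 32 52
f 51 52 34
f 46 52 51
f 29 51 55
f 51 34 58
f 55 58 35
f 51 58 55
f 30 56 44
f 56 35 57
f 44 57 31
f 56 57 44
f 28 40 64
f 40 30 65
f 64 65 37
f 40 65 64
f 32 45 61
f 45 28 60
f 61 60 36
f 45 60 61
f 34 52 53
f 52 32 49
f 53 49 33
f 52 49 53
f 35 58 54
f 58 34 50
f 54 50 27
f 58 50 54



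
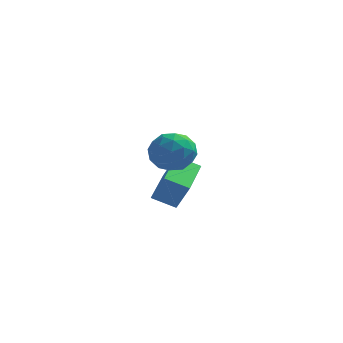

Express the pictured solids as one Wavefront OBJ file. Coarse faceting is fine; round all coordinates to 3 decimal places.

v 2.356 2.275 -0.818
v 2.872 2.097 0.273
v 2.445 4.243 -0.54
v 2.961 4.066 0.551
v 3.279 2.294 -1.251
v 3.795 2.117 -0.16
v 3.368 4.263 -0.973
v 3.884 4.085 0.118
v 3.986 -0 2.752
v 4.522 -0.702 2.767
v 2.858 -0.858 2.933
v 3.394 -1.56 2.948
v 3.406 -0.98 3.615
v 4.103 -0.45 3.503
v 3.277 -1.11 2.197
v 3.974 -0.58 2.085
v 4.084 -1.388 2.425
v 4.164 -1.307 3.301
v 3.216 -0.253 2.399
v 3.296 -0.172 3.275
v 4.353 -0.275 2.744
v 3.027 -1.285 2.956
v 3.034 -0.944 3.348
v 3.349 -1.356 3.357
v 4.107 -0.127 3.176
v 4.422 -0.54 3.185
v 3.765 -0.703 3.683
v 2.958 -1.02 2.515
v 3.273 -1.433 2.524
v 4.031 -0.204 2.343
v 4.346 -0.616 2.352
v 3.615 -0.857 2.017
v 4.411 -1.091 2.552
v 3.748 -1.596 2.658
v 3.679 -1.331 2.216
v 4.089 -1.02 2.151
v 4.458 -1.044 3.066
v 3.794 -1.548 3.173
v 3.801 -1.208 3.564
v 4.211 -0.896 3.499
v 4.2 -1.447 2.865
v 3.586 -0.012 2.527
v 2.922 -0.516 2.634
v 3.169 -0.664 2.201
v 3.579 -0.352 2.136
v 3.632 0.036 3.042
v 2.969 -0.469 3.148
v 3.291 -0.54 3.549
v 3.701 -0.229 3.484
v 3.18 -0.113 2.835
f 2 4 1
f 5 2 1
f 1 4 3
f 3 5 1
f 2 8 4
f 6 2 5
f 6 8 2
f 4 8 3
f 7 5 3
f 3 8 7
f 7 6 5
f 8 6 7
f 9 46 25
f 46 20 49
f 25 49 14
f 46 49 25
f 9 25 21
f 25 14 26
f 21 26 10
f 25 26 21
f 9 21 30
f 21 10 31
f 30 31 16
f 21 31 30
f 9 30 42
f 30 16 45
f 42 45 19
f 30 45 42
f 9 42 46
f 42 19 50
f 46 50 20
f 42 50 46
f 10 26 37
f 26 14 40
f 37 40 18
f 26 40 37
f 14 49 27
f 49 20 48
f 27 48 13
f 49 48 27
f 20 50 47
f 50 19 43
f 47 43 11
f 50 43 47
f 19 45 44
f 45 16 32
f 44 32 15
f 45 32 44
f 16 31 36
f 31 10 33
f 36 33 17
f 31 33 36
f 12 38 24
f 38 18 39
f 24 39 13
f 38 39 24
f 12 24 22
f 24 13 23
f 22 23 11
f 24 23 22
f 12 22 29
f 22 11 28
f 29 28 15
f 22 28 29
f 12 29 34
f 29 15 35
f 34 35 17
f 29 35 34
f 12 34 38
f 34 17 41
f 38 41 18
f 34 41 38
f 13 39 27
f 39 18 40
f 27 40 14
f 39 40 27
f 11 23 47
f 23 13 48
f 47 48 20
f 23 48 47
f 15 28 44
f 28 11 43
f 44 43 19
f 28 43 44
f 17 35 36
f 35 15 32
f 36 32 16
f 35 32 36
f 18 41 37
f 41 17 33
f 37 33 10
f 41 33 37



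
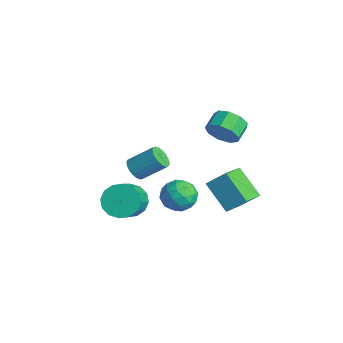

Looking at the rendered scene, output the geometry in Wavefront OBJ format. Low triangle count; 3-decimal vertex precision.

v -1.368 -3 -2.23
v -0.602 -2.905 -2.927
v 0.753 -3.984 -1.587
v -0.012 -4.08 -0.89
v -0.562 -2.468 -2.616
v 0.793 -3.547 -1.276
v -0.738 -2.173 -2.201
v 0.617 -3.252 -0.861
v -1.082 -2.101 -1.794
v 0.273 -3.18 -0.454
v -1.503 -2.269 -1.503
v -0.148 -3.348 -0.164
v -1.888 -2.633 -1.408
v -0.533 -3.712 -0.068
v -2.133 -3.096 -1.533
v -0.778 -4.175 -0.193
v -2.173 -3.533 -1.844
v -0.818 -4.612 -0.504
v -1.997 -3.828 -2.259
v -0.642 -4.907 -0.919
v -1.653 -3.9 -2.666
v -0.298 -4.979 -1.326
v -1.232 -3.732 -2.956
v 0.123 -4.811 -1.617
v -0.847 -3.368 -3.052
v 0.508 -4.447 -1.712
v -2.012 -2.306 -0.462
v -1.67 -2.815 -0.104
v -1.026 -1.663 0.919
v -1.368 -1.154 0.562
v -1.472 -2.742 -0.311
v -0.828 -1.59 0.713
v -1.368 -2.593 -0.544
v -0.724 -1.441 0.48
v -1.375 -2.395 -0.762
v -0.731 -1.243 0.261
v -1.492 -2.181 -0.929
v -0.848 -1.029 0.095
v -1.699 -1.989 -1.015
v -1.055 -0.837 0.009
v -1.96 -1.852 -1.005
v -1.317 -0.7 0.018
v -2.23 -1.793 -0.902
v -1.587 -0.641 0.122
v -2.463 -1.823 -0.722
v -1.819 -0.671 0.302
v -2.617 -1.936 -0.497
v -1.973 -0.784 0.526
v -2.667 -2.114 -0.266
v -2.023 -0.962 0.757
v -2.603 -2.324 -0.069
v -1.96 -1.172 0.954
v -2.437 -2.532 0.06
v -1.794 -1.38 1.083
v -2.198 -2.7 0.099
v -1.554 -1.548 1.122
v -1.927 -2.8 0.041
v -1.283 -1.648 1.064
v -0.387 -0.107 -1.394
v 0.493 -0.235 -0.853
v -0.153 -1.605 -2.127
v 0.727 -1.733 -1.586
v -0.192 -1.754 -1.098
v -0.337 -0.828 -0.645
v 0.677 -1.012 -2.335
v 0.532 -0.086 -1.882
v 1.15 -0.794 -1.434
v 0.613 -1.252 -0.67
v -0.273 -0.588 -2.31
v -0.81 -1.046 -1.546
v 0.032 -0.039 -1.059
v 0.308 -1.801 -1.921
v -0.233 -1.813 -1.634
v 0.284 -1.888 -1.316
v -0.455 -0.388 -0.937
v 0.062 -0.463 -0.618
v -0.341 -1.356 -0.763
v 0.278 -1.377 -2.362
v 0.795 -1.452 -2.043
v 0.056 0.048 -1.664
v 0.573 -0.027 -1.346
v 0.681 -0.484 -2.217
v 0.936 -0.443 -1.083
v 1.074 -1.324 -1.514
v 1.044 -0.9 -1.954
v 0.959 -0.356 -1.688
v 0.62 -0.713 -0.633
v 0.758 -1.593 -1.064
v 0.218 -1.605 -0.777
v 0.133 -1.061 -0.511
v 1.007 -1.041 -0.975
v -0.418 -0.247 -1.916
v -0.28 -1.127 -2.347
v 0.207 -0.779 -2.469
v 0.122 -0.235 -2.203
v -0.734 -0.516 -1.466
v -0.596 -1.397 -1.897
v -0.619 -1.484 -1.292
v -0.704 -0.94 -1.026
v -0.667 -0.799 -2.005
v -0.394 0.915 -1.613
v 0.163 1.775 -0.703
v -1.333 2.25 -2.298
v -0.776 3.109 -1.389
v 1.116 1.311 -2.911
v 1.673 2.17 -2.002
v 0.177 2.645 -3.597
v 0.734 3.505 -2.687
v 0.496 1.346 2.724
v 1.194 1.506 3.348
v 0.623 2.315 3.78
v -0.076 2.154 3.156
v 1.289 1.861 2.811
v 0.718 2.669 3.243
v 1.013 1.974 2.234
v 0.442 2.782 2.666
v 0.495 1.793 1.886
v -0.076 2.602 2.318
v -0.023 1.403 1.93
v -0.594 2.212 2.362
v -0.298 0.987 2.346
v -0.87 1.795 2.778
v -0.202 0.738 2.939
v -0.773 1.546 3.37
v 0.221 0.774 3.431
v -0.351 1.582 3.863
v 0.772 1.077 3.592
v 0.201 1.885 4.024
f 2 1 5
f 2 5 3
f 3 5 6
f 3 6 4
f 5 1 7
f 5 7 6
f 6 7 8
f 6 8 4
f 7 1 9
f 7 9 8
f 8 9 10
f 8 10 4
f 9 1 11
f 9 11 10
f 10 11 12
f 10 12 4
f 11 1 13
f 11 13 12
f 12 13 14
f 12 14 4
f 13 1 15
f 13 15 14
f 14 15 16
f 14 16 4
f 15 1 17
f 15 17 16
f 16 17 18
f 16 18 4
f 17 1 19
f 17 19 18
f 18 19 20
f 18 20 4
f 19 1 21
f 19 21 20
f 20 21 22
f 20 22 4
f 21 1 23
f 21 23 22
f 22 23 24
f 22 24 4
f 23 1 25
f 23 25 24
f 24 25 26
f 24 26 4
f 25 1 2
f 25 2 26
f 26 2 3
f 26 3 4
f 28 27 31
f 28 31 29
f 29 31 32
f 29 32 30
f 31 27 33
f 31 33 32
f 32 33 34
f 32 34 30
f 33 27 35
f 33 35 34
f 34 35 36
f 34 36 30
f 35 27 37
f 35 37 36
f 36 37 38
f 36 38 30
f 37 27 39
f 37 39 38
f 38 39 40
f 38 40 30
f 39 27 41
f 39 41 40
f 40 41 42
f 40 42 30
f 41 27 43
f 41 43 42
f 42 43 44
f 42 44 30
f 43 27 45
f 43 45 44
f 44 45 46
f 44 46 30
f 45 27 47
f 45 47 46
f 46 47 48
f 46 48 30
f 47 27 49
f 47 49 48
f 48 49 50
f 48 50 30
f 49 27 51
f 49 51 50
f 50 51 52
f 50 52 30
f 51 27 53
f 51 53 52
f 52 53 54
f 52 54 30
f 53 27 55
f 53 55 54
f 54 55 56
f 54 56 30
f 55 27 57
f 55 57 56
f 56 57 58
f 56 58 30
f 57 27 28
f 57 28 58
f 58 28 29
f 58 29 30
f 59 96 75
f 96 70 99
f 75 99 64
f 96 99 75
f 59 75 71
f 75 64 76
f 71 76 60
f 75 76 71
f 59 71 80
f 71 60 81
f 80 81 66
f 71 81 80
f 59 80 92
f 80 66 95
f 92 95 69
f 80 95 92
f 59 92 96
f 92 69 100
f 96 100 70
f 92 100 96
f 60 76 87
f 76 64 90
f 87 90 68
f 76 90 87
f 64 99 77
f 99 70 98
f 77 98 63
f 99 98 77
f 70 100 97
f 100 69 93
f 97 93 61
f 100 93 97
f 69 95 94
f 95 66 82
f 94 82 65
f 95 82 94
f 66 81 86
f 81 60 83
f 86 83 67
f 81 83 86
f 62 88 74
f 88 68 89
f 74 89 63
f 88 89 74
f 62 74 72
f 74 63 73
f 72 73 61
f 74 73 72
f 62 72 79
f 72 61 78
f 79 78 65
f 72 78 79
f 62 79 84
f 79 65 85
f 84 85 67
f 79 85 84
f 62 84 88
f 84 67 91
f 88 91 68
f 84 91 88
f 63 89 77
f 89 68 90
f 77 90 64
f 89 90 77
f 61 73 97
f 73 63 98
f 97 98 70
f 73 98 97
f 65 78 94
f 78 61 93
f 94 93 69
f 78 93 94
f 67 85 86
f 85 65 82
f 86 82 66
f 85 82 86
f 68 91 87
f 91 67 83
f 87 83 60
f 91 83 87
f 102 104 101
f 105 102 101
f 101 104 103
f 103 105 101
f 102 108 104
f 106 102 105
f 106 108 102
f 104 108 103
f 107 105 103
f 103 108 107
f 107 106 105
f 108 106 107
f 110 109 113
f 110 113 111
f 111 113 114
f 111 114 112
f 113 109 115
f 113 115 114
f 114 115 116
f 114 116 112
f 115 109 117
f 115 117 116
f 116 117 118
f 116 118 112
f 117 109 119
f 117 119 118
f 118 119 120
f 118 120 112
f 119 109 121
f 119 121 120
f 120 121 122
f 120 122 112
f 121 109 123
f 121 123 122
f 122 123 124
f 122 124 112
f 123 109 125
f 123 125 124
f 124 125 126
f 124 126 112
f 125 109 127
f 125 127 126
f 126 127 128
f 126 128 112
f 127 109 110
f 127 110 128
f 128 110 111
f 128 111 112



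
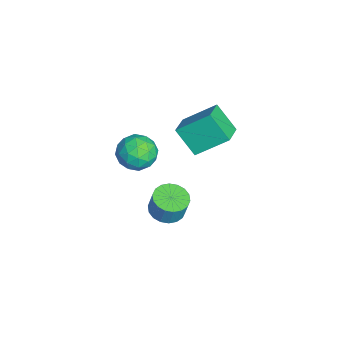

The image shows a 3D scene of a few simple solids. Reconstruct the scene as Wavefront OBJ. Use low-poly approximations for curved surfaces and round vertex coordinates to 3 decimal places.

v -1.338 -0.235 1.44
v -2.089 -1.154 2.726
v -1.267 1.429 2.67
v -2.018 0.509 3.956
v -0.002 -0.649 1.924
v -0.753 -1.569 3.21
v 0.069 1.014 3.154
v -0.682 0.095 4.44
v -0.938 -3.023 1.373
v -0.323 -2.405 2.05
v -0.137 -4.495 1.99
v 0.478 -3.877 2.667
v -0.607 -3.978 2.845
v -1.102 -3.068 2.464
v 0.642 -3.832 1.576
v 0.147 -2.922 1.195
v 0.654 -2.904 2.176
v -0.118 -2.995 2.96
v -0.342 -3.905 1.08
v -1.114 -3.996 1.864
v -0.701 -2.584 1.657
v 0.241 -4.316 2.383
v -0.397 -4.375 2.488
v -0.036 -4.012 2.886
v -1.159 -2.975 1.9
v -0.797 -2.611 2.298
v -0.964 -3.536 2.766
v 0.337 -4.289 1.742
v 0.699 -3.925 2.14
v -0.424 -2.888 1.154
v -0.063 -2.525 1.552
v 0.504 -3.364 1.274
v 0.235 -2.515 2.129
v 0.705 -3.38 2.492
v 0.802 -3.354 1.851
v 0.511 -2.819 1.626
v -0.219 -2.568 2.59
v 0.252 -3.434 2.953
v -0.386 -3.493 3.057
v -0.677 -2.958 2.833
v 0.355 -2.862 2.664
v -0.712 -3.466 1.087
v -0.241 -4.332 1.45
v 0.217 -3.942 1.207
v -0.074 -3.407 0.983
v -1.165 -3.52 1.548
v -0.695 -4.385 1.911
v -0.971 -4.081 2.414
v -1.262 -3.546 2.189
v -0.815 -4.038 1.376
v -0.938 -1.995 -3.532
v -0.004 -1.919 -3.738
v 0.253 -1.689 -2.495
v -0.682 -1.765 -2.288
v -0.144 -1.518 -3.783
v 0.112 -1.288 -2.54
v -0.441 -1.211 -3.779
v -0.185 -0.982 -2.535
v -0.837 -1.06 -3.725
v -0.581 -0.83 -2.482
v -1.253 -1.094 -3.633
v -0.997 -0.864 -2.39
v -1.607 -1.306 -3.521
v -1.35 -1.076 -2.278
v -1.828 -1.655 -3.411
v -1.571 -1.425 -2.168
v -1.873 -2.071 -3.325
v -1.616 -1.841 -2.082
v -1.732 -2.472 -3.28
v -1.476 -2.242 -2.037
v -1.435 -2.778 -3.285
v -1.179 -2.549 -2.041
v -1.039 -2.93 -3.338
v -0.783 -2.7 -2.095
v -0.623 -2.896 -3.43
v -0.367 -2.666 -2.187
v -0.27 -2.684 -3.542
v -0.013 -2.454 -2.299
v -0.049 -2.335 -3.652
v 0.208 -2.105 -2.409
f 2 4 1
f 5 2 1
f 1 4 3
f 3 5 1
f 2 8 4
f 6 2 5
f 6 8 2
f 4 8 3
f 7 5 3
f 3 8 7
f 7 6 5
f 8 6 7
f 9 46 25
f 46 20 49
f 25 49 14
f 46 49 25
f 9 25 21
f 25 14 26
f 21 26 10
f 25 26 21
f 9 21 30
f 21 10 31
f 30 31 16
f 21 31 30
f 9 30 42
f 30 16 45
f 42 45 19
f 30 45 42
f 9 42 46
f 42 19 50
f 46 50 20
f 42 50 46
f 10 26 37
f 26 14 40
f 37 40 18
f 26 40 37
f 14 49 27
f 49 20 48
f 27 48 13
f 49 48 27
f 20 50 47
f 50 19 43
f 47 43 11
f 50 43 47
f 19 45 44
f 45 16 32
f 44 32 15
f 45 32 44
f 16 31 36
f 31 10 33
f 36 33 17
f 31 33 36
f 12 38 24
f 38 18 39
f 24 39 13
f 38 39 24
f 12 24 22
f 24 13 23
f 22 23 11
f 24 23 22
f 12 22 29
f 22 11 28
f 29 28 15
f 22 28 29
f 12 29 34
f 29 15 35
f 34 35 17
f 29 35 34
f 12 34 38
f 34 17 41
f 38 41 18
f 34 41 38
f 13 39 27
f 39 18 40
f 27 40 14
f 39 40 27
f 11 23 47
f 23 13 48
f 47 48 20
f 23 48 47
f 15 28 44
f 28 11 43
f 44 43 19
f 28 43 44
f 17 35 36
f 35 15 32
f 36 32 16
f 35 32 36
f 18 41 37
f 41 17 33
f 37 33 10
f 41 33 37
f 52 51 55
f 52 55 53
f 53 55 56
f 53 56 54
f 55 51 57
f 55 57 56
f 56 57 58
f 56 58 54
f 57 51 59
f 57 59 58
f 58 59 60
f 58 60 54
f 59 51 61
f 59 61 60
f 60 61 62
f 60 62 54
f 61 51 63
f 61 63 62
f 62 63 64
f 62 64 54
f 63 51 65
f 63 65 64
f 64 65 66
f 64 66 54
f 65 51 67
f 65 67 66
f 66 67 68
f 66 68 54
f 67 51 69
f 67 69 68
f 68 69 70
f 68 70 54
f 69 51 71
f 69 71 70
f 70 71 72
f 70 72 54
f 71 51 73
f 71 73 72
f 72 73 74
f 72 74 54
f 73 51 75
f 73 75 74
f 74 75 76
f 74 76 54
f 75 51 77
f 75 77 76
f 76 77 78
f 76 78 54
f 77 51 79
f 77 79 78
f 78 79 80
f 78 80 54
f 79 51 52
f 79 52 80
f 80 52 53
f 80 53 54



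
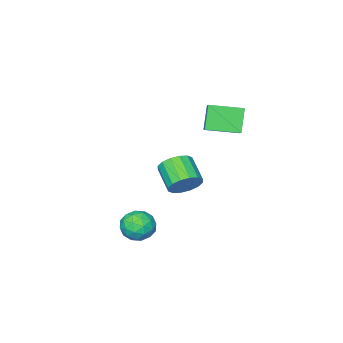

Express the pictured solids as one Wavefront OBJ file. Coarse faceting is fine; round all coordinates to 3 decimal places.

v -0.299 0.367 -0.697
v 0.441 0.349 -0.321
v 0.039 -0.786 0.413
v -0.701 -0.767 0.037
v 0.195 0.598 -0.071
v -0.207 -0.537 0.663
v -0.183 0.784 0.011
v -0.585 -0.35 0.745
v -0.592 0.86 -0.097
v -0.994 -0.275 0.638
v -0.923 0.803 -0.365
v -1.324 -0.332 0.369
v -1.086 0.63 -0.722
v -1.488 -0.505 0.012
v -1.039 0.386 -1.073
v -1.441 -0.749 -0.339
v -0.793 0.137 -1.323
v -1.195 -0.998 -0.589
v -0.415 -0.05 -1.405
v -0.817 -1.184 -0.671
v -0.006 -0.125 -1.298
v -0.408 -1.26 -0.563
v 0.324 -0.068 -1.029
v -0.077 -1.203 -0.295
v 0.488 0.105 -0.672
v 0.086 -1.03 0.062
v 2.931 1.126 -1.086
v 3.566 0.852 -1.583
v 2.014 0.648 -1.997
v 2.649 0.374 -2.494
v 2.5 -0.005 -1.746
v 3.067 0.29 -1.183
v 2.513 1.21 -2.397
v 3.08 1.505 -1.834
v 3.308 0.904 -2.393
v 3.3 0.154 -1.991
v 2.28 1.346 -1.589
v 2.272 0.596 -1.187
v 3.329 1.031 -1.255
v 2.251 0.469 -2.325
v 2.163 0.246 -1.886
v 2.537 0.085 -2.178
v 3.036 0.701 -1.02
v 3.409 0.54 -1.312
v 2.782 0.036 -1.407
v 2.171 0.96 -2.268
v 2.544 0.799 -2.56
v 3.043 1.415 -1.402
v 3.417 1.254 -1.694
v 2.798 1.464 -2.173
v 3.551 0.901 -2.023
v 3.012 0.62 -2.558
v 2.932 1.111 -2.501
v 3.265 1.284 -2.171
v 3.546 0.46 -1.787
v 3.007 0.179 -2.322
v 2.919 -0.044 -1.882
v 3.253 0.129 -1.551
v 3.394 0.49 -2.263
v 2.573 1.321 -1.258
v 2.034 1.04 -1.793
v 2.327 1.371 -2.029
v 2.661 1.544 -1.698
v 2.568 0.88 -1.022
v 2.029 0.599 -1.557
v 2.315 0.216 -1.409
v 2.648 0.389 -1.079
v 2.186 1.01 -1.317
v -1.141 0.802 4.191
v -0.65 1.407 4.641
v -2.271 1.86 4
v -1.78 2.466 4.45
v -0.58 1.194 3.05
v -0.089 1.8 3.5
v -1.71 2.253 2.859
v -1.219 2.858 3.309
f 2 1 5
f 2 5 3
f 3 5 6
f 3 6 4
f 5 1 7
f 5 7 6
f 6 7 8
f 6 8 4
f 7 1 9
f 7 9 8
f 8 9 10
f 8 10 4
f 9 1 11
f 9 11 10
f 10 11 12
f 10 12 4
f 11 1 13
f 11 13 12
f 12 13 14
f 12 14 4
f 13 1 15
f 13 15 14
f 14 15 16
f 14 16 4
f 15 1 17
f 15 17 16
f 16 17 18
f 16 18 4
f 17 1 19
f 17 19 18
f 18 19 20
f 18 20 4
f 19 1 21
f 19 21 20
f 20 21 22
f 20 22 4
f 21 1 23
f 21 23 22
f 22 23 24
f 22 24 4
f 23 1 25
f 23 25 24
f 24 25 26
f 24 26 4
f 25 1 2
f 25 2 26
f 26 2 3
f 26 3 4
f 27 64 43
f 64 38 67
f 43 67 32
f 64 67 43
f 27 43 39
f 43 32 44
f 39 44 28
f 43 44 39
f 27 39 48
f 39 28 49
f 48 49 34
f 39 49 48
f 27 48 60
f 48 34 63
f 60 63 37
f 48 63 60
f 27 60 64
f 60 37 68
f 64 68 38
f 60 68 64
f 28 44 55
f 44 32 58
f 55 58 36
f 44 58 55
f 32 67 45
f 67 38 66
f 45 66 31
f 67 66 45
f 38 68 65
f 68 37 61
f 65 61 29
f 68 61 65
f 37 63 62
f 63 34 50
f 62 50 33
f 63 50 62
f 34 49 54
f 49 28 51
f 54 51 35
f 49 51 54
f 30 56 42
f 56 36 57
f 42 57 31
f 56 57 42
f 30 42 40
f 42 31 41
f 40 41 29
f 42 41 40
f 30 40 47
f 40 29 46
f 47 46 33
f 40 46 47
f 30 47 52
f 47 33 53
f 52 53 35
f 47 53 52
f 30 52 56
f 52 35 59
f 56 59 36
f 52 59 56
f 31 57 45
f 57 36 58
f 45 58 32
f 57 58 45
f 29 41 65
f 41 31 66
f 65 66 38
f 41 66 65
f 33 46 62
f 46 29 61
f 62 61 37
f 46 61 62
f 35 53 54
f 53 33 50
f 54 50 34
f 53 50 54
f 36 59 55
f 59 35 51
f 55 51 28
f 59 51 55
f 70 72 69
f 73 70 69
f 69 72 71
f 71 73 69
f 70 76 72
f 74 70 73
f 74 76 70
f 72 76 71
f 75 73 71
f 71 76 75
f 75 74 73
f 76 74 75



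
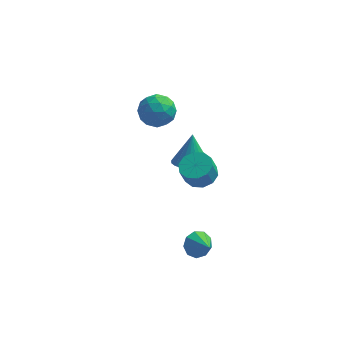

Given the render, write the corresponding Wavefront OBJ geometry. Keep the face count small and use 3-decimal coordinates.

v 2.58 -3.489 -3.672
v 3.164 -2.959 -3.619
v 3.26 -4.311 -2.948
v 2.814 -2.89 -3.212
v 2.355 -3.102 -3.021
v 2.001 -3.494 -3.135
v 1.918 -3.884 -3.5
v 2.145 -4.089 -3.945
v 2.575 -4.013 -4.263
v 3.008 -3.692 -4.304
v 3.24 -3.275 -4.05
v -0.313 2.966 1.885
v 0.303 2.718 1.071
v -0.803 1.342 2.009
v -0.187 1.094 1.195
v 0.242 1.375 2.113
v 0.545 2.379 2.036
v -1.045 1.681 1.044
v -0.742 2.685 0.967
v -0.149 1.924 0.551
v 0.647 1.734 1.211
v -1.147 2.326 1.869
v -0.351 2.136 2.529
v 0.038 2.985 1.467
v -0.538 1.075 1.613
v -0.286 1.241 2.153
v 0.077 1.094 1.674
v 0.18 2.785 2.034
v 0.543 2.639 1.556
v 0.507 1.85 2.168
v -1.043 1.421 1.524
v -0.68 1.275 1.046
v -0.577 2.966 1.406
v -0.214 2.819 0.927
v -1.007 2.21 0.912
v 0.135 2.372 0.683
v -0.153 1.417 0.756
v -0.658 1.763 0.667
v -0.48 2.353 0.622
v 0.603 2.261 1.071
v 0.315 1.306 1.144
v 0.567 1.471 1.684
v 0.745 2.061 1.638
v 0.337 1.794 0.765
v -0.815 2.754 1.936
v -1.103 1.799 2.009
v -1.245 1.999 1.442
v -1.067 2.589 1.396
v -0.347 2.643 2.324
v -0.635 1.688 2.397
v -0.02 1.707 2.458
v 0.158 2.297 2.413
v -0.837 2.266 2.315
v 2.44 -1.348 -0.067
v 3.101 -1.928 -0.095
v 2.861 -2.252 0.939
v 2.2 -1.672 0.967
v 3.298 -1.459 0.098
v 3.057 -1.783 1.132
v 3.166 -0.947 0.228
v 2.926 -1.271 1.262
v 2.758 -0.589 0.245
v 2.517 -0.913 1.279
v 2.228 -0.52 0.143
v 1.987 -0.845 1.177
v 1.779 -0.768 -0.039
v 1.539 -1.092 0.995
v 1.583 -1.237 -0.232
v 1.342 -1.561 0.802
v 1.714 -1.749 -0.362
v 1.474 -2.073 0.672
v 2.123 -2.107 -0.379
v 1.882 -2.431 0.655
v 2.653 -2.175 -0.277
v 2.412 -2.5 0.757
v 1.326 3.159 -3.722
v 2.334 3.295 -3.785
v 1.334 3.881 -1.998
v 2.186 3.662 -3.937
v 1.89 3.942 -4.053
v 1.495 4.086 -4.112
v 1.071 4.071 -4.103
v 0.692 3.897 -4.028
v 0.421 3.596 -3.901
v 0.308 3.219 -3.743
v 0.37 2.832 -3.581
v 0.597 2.502 -3.444
v 0.95 2.285 -3.355
v 1.369 2.219 -3.329
v 1.779 2.316 -3.372
v 2.112 2.558 -3.475
v 2.308 2.905 -3.621
f 2 1 4
f 2 4 3
f 4 1 5
f 4 5 3
f 5 1 6
f 5 6 3
f 6 1 7
f 6 7 3
f 7 1 8
f 7 8 3
f 8 1 9
f 8 9 3
f 9 1 10
f 9 10 3
f 10 1 11
f 10 11 3
f 11 1 2
f 11 2 3
f 12 49 28
f 49 23 52
f 28 52 17
f 49 52 28
f 12 28 24
f 28 17 29
f 24 29 13
f 28 29 24
f 12 24 33
f 24 13 34
f 33 34 19
f 24 34 33
f 12 33 45
f 33 19 48
f 45 48 22
f 33 48 45
f 12 45 49
f 45 22 53
f 49 53 23
f 45 53 49
f 13 29 40
f 29 17 43
f 40 43 21
f 29 43 40
f 17 52 30
f 52 23 51
f 30 51 16
f 52 51 30
f 23 53 50
f 53 22 46
f 50 46 14
f 53 46 50
f 22 48 47
f 48 19 35
f 47 35 18
f 48 35 47
f 19 34 39
f 34 13 36
f 39 36 20
f 34 36 39
f 15 41 27
f 41 21 42
f 27 42 16
f 41 42 27
f 15 27 25
f 27 16 26
f 25 26 14
f 27 26 25
f 15 25 32
f 25 14 31
f 32 31 18
f 25 31 32
f 15 32 37
f 32 18 38
f 37 38 20
f 32 38 37
f 15 37 41
f 37 20 44
f 41 44 21
f 37 44 41
f 16 42 30
f 42 21 43
f 30 43 17
f 42 43 30
f 14 26 50
f 26 16 51
f 50 51 23
f 26 51 50
f 18 31 47
f 31 14 46
f 47 46 22
f 31 46 47
f 20 38 39
f 38 18 35
f 39 35 19
f 38 35 39
f 21 44 40
f 44 20 36
f 40 36 13
f 44 36 40
f 55 54 58
f 55 58 56
f 56 58 59
f 56 59 57
f 58 54 60
f 58 60 59
f 59 60 61
f 59 61 57
f 60 54 62
f 60 62 61
f 61 62 63
f 61 63 57
f 62 54 64
f 62 64 63
f 63 64 65
f 63 65 57
f 64 54 66
f 64 66 65
f 65 66 67
f 65 67 57
f 66 54 68
f 66 68 67
f 67 68 69
f 67 69 57
f 68 54 70
f 68 70 69
f 69 70 71
f 69 71 57
f 70 54 72
f 70 72 71
f 71 72 73
f 71 73 57
f 72 54 74
f 72 74 73
f 73 74 75
f 73 75 57
f 74 54 55
f 74 55 75
f 75 55 56
f 75 56 57
f 77 76 79
f 77 79 78
f 79 76 80
f 79 80 78
f 80 76 81
f 80 81 78
f 81 76 82
f 81 82 78
f 82 76 83
f 82 83 78
f 83 76 84
f 83 84 78
f 84 76 85
f 84 85 78
f 85 76 86
f 85 86 78
f 86 76 87
f 86 87 78
f 87 76 88
f 87 88 78
f 88 76 89
f 88 89 78
f 89 76 90
f 89 90 78
f 90 76 91
f 90 91 78
f 91 76 92
f 91 92 78
f 92 76 77
f 92 77 78



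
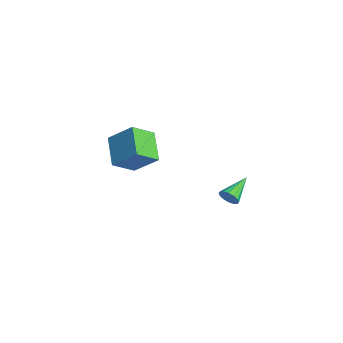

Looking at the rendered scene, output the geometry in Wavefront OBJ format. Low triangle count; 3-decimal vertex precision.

v -3.347 -0.663 -0.769
v -3.072 -2.15 0.243
v -5.148 -0.206 0.391
v -4.872 -1.694 1.403
v -2.228 0.434 0.537
v -1.952 -1.054 1.549
v -4.028 0.89 1.697
v -3.753 -0.597 2.709
v 3.816 2.108 0.603
v 4.306 2.173 1.04
v 2.944 3.592 1.357
v 4.4 2.364 0.773
v 4.338 2.487 0.46
v 4.136 2.507 0.186
v 3.848 2.421 0.023
v 3.552 2.251 0.015
v 3.327 2.042 0.165
v 3.233 1.851 0.432
v 3.295 1.729 0.745
v 3.497 1.708 1.02
v 3.785 1.794 1.183
v 4.081 1.965 1.19
f 2 4 1
f 5 2 1
f 1 4 3
f 3 5 1
f 2 8 4
f 6 2 5
f 6 8 2
f 4 8 3
f 7 5 3
f 3 8 7
f 7 6 5
f 8 6 7
f 10 9 12
f 10 12 11
f 12 9 13
f 12 13 11
f 13 9 14
f 13 14 11
f 14 9 15
f 14 15 11
f 15 9 16
f 15 16 11
f 16 9 17
f 16 17 11
f 17 9 18
f 17 18 11
f 18 9 19
f 18 19 11
f 19 9 20
f 19 20 11
f 20 9 21
f 20 21 11
f 21 9 22
f 21 22 11
f 22 9 10
f 22 10 11



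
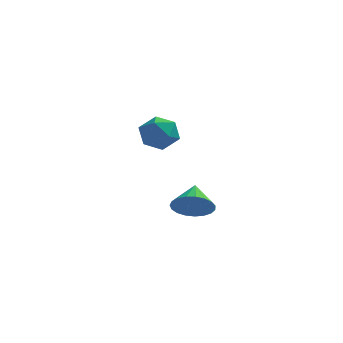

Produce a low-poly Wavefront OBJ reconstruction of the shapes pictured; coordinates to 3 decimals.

v 0.577 -4.488 0.834
v 1.347 -4.183 0.291
v 0.583 -3.272 1.526
v 1.027 -4.054 0.066
v 0.63 -3.999 -0.026
v 0.223 -4.03 0.031
v -0.123 -4.139 0.226
v -0.347 -4.309 0.527
v -0.412 -4.51 0.88
v -0.306 -4.707 1.226
v -0.047 -4.866 1.503
v 0.32 -4.96 1.665
v 0.731 -4.973 1.683
v 1.115 -4.901 1.555
v 1.407 -4.759 1.301
v 1.555 -4.569 0.967
v 1.533 -4.366 0.61
v -1.657 2.188 3.212
v -0.961 2.492 2.47
v -1.939 0.728 2.35
v -1.243 1.032 1.608
v -0.904 0.778 2.581
v -0.729 1.68 3.114
v -2.171 1.54 1.706
v -1.996 2.442 2.239
v -1.279 2.092 1.539
v -0.496 1.62 2.08
v -2.404 1.6 2.74
v -1.621 1.128 3.281
f 2 1 4
f 2 4 3
f 4 1 5
f 4 5 3
f 5 1 6
f 5 6 3
f 6 1 7
f 6 7 3
f 7 1 8
f 7 8 3
f 8 1 9
f 8 9 3
f 9 1 10
f 9 10 3
f 10 1 11
f 10 11 3
f 11 1 12
f 11 12 3
f 12 1 13
f 12 13 3
f 13 1 14
f 13 14 3
f 14 1 15
f 14 15 3
f 15 1 16
f 15 16 3
f 16 1 17
f 16 17 3
f 17 1 2
f 17 2 3
f 18 29 23
f 18 23 19
f 18 19 25
f 18 25 28
f 18 28 29
f 19 23 27
f 23 29 22
f 29 28 20
f 28 25 24
f 25 19 26
f 21 27 22
f 21 22 20
f 21 20 24
f 21 24 26
f 21 26 27
f 22 27 23
f 20 22 29
f 24 20 28
f 26 24 25
f 27 26 19



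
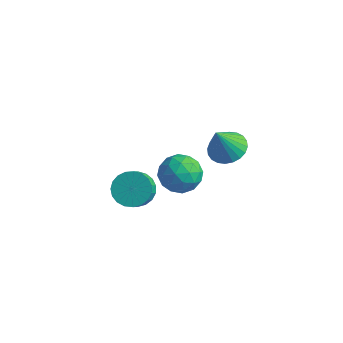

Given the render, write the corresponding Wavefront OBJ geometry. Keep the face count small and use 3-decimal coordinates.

v 0.661 1.036 -0.408
v 1.621 0.848 -0.941
v 1.099 -0.208 0.821
v 2.059 -0.396 0.288
v 1.897 0.57 0.819
v 1.626 1.339 0.059
v 1.094 -0.699 -0.179
v 0.823 0.07 -0.939
v 1.889 -0.225 -0.8
v 2.385 0.56 -0.183
v 0.335 0.08 0.063
v 0.831 0.865 0.68
v 1.102 1.051 -0.783
v 1.618 -0.411 0.663
v 1.522 0.157 0.975
v 2.087 0.046 0.661
v 1.105 1.34 -0.195
v 1.67 1.229 -0.508
v 1.832 1.066 0.527
v 1.05 -0.589 0.388
v 1.615 -0.7 0.075
v 0.633 0.594 -0.781
v 1.198 0.483 -1.095
v 0.888 -0.426 -0.647
v 1.824 0.31 -1.013
v 2.082 -0.421 -0.29
v 1.514 -0.599 -0.565
v 1.355 -0.147 -1.011
v 2.116 0.771 -0.65
v 2.374 0.04 0.072
v 2.278 0.608 0.384
v 2.119 1.06 -0.062
v 2.273 0.141 -0.567
v 0.346 0.6 -0.192
v 0.604 -0.131 0.53
v 0.601 -0.42 -0.058
v 0.442 0.032 -0.504
v 0.638 1.061 0.17
v 0.896 0.33 0.893
v 1.365 0.787 0.891
v 1.206 1.239 0.445
v 0.447 0.499 0.447
v 3.566 0.881 2.767
v 4.162 1.529 3.124
v 3.394 0.199 4.293
v 3.836 1.701 3.164
v 3.468 1.748 3.143
v 3.116 1.662 3.065
v 2.832 1.458 2.942
v 2.66 1.166 2.792
v 2.626 0.83 2.638
v 2.735 0.502 2.504
v 2.971 0.232 2.41
v 3.297 0.06 2.37
v 3.664 0.014 2.391
v 4.016 0.099 2.469
v 4.3 0.303 2.592
v 4.472 0.595 2.742
v 4.506 0.931 2.896
v 4.397 1.259 3.03
v -1.136 0.168 -2.68
v -0.396 0.765 -2.444
v -0.044 -0.01 -1.584
v -0.784 -0.608 -1.82
v -0.694 0.899 -2.201
v -0.342 0.124 -1.341
v -1.068 0.907 -2.041
v -0.717 0.132 -1.181
v -1.455 0.787 -1.991
v -1.103 0.012 -1.131
v -1.786 0.56 -2.061
v -1.434 -0.215 -1.2
v -2.004 0.265 -2.237
v -1.653 -0.51 -1.377
v -2.073 -0.047 -2.49
v -1.721 -0.822 -1.63
v -1.979 -0.322 -2.776
v -1.628 -1.097 -1.916
v -1.74 -0.512 -3.045
v -1.389 -1.287 -2.185
v -1.396 -0.585 -3.252
v -1.045 -1.36 -2.391
v -1.007 -0.528 -3.359
v -0.656 -1.303 -2.499
v -0.641 -0.35 -3.349
v -0.289 -1.125 -2.489
v -0.359 -0.083 -3.223
v -0.008 -0.858 -2.363
v -0.213 0.227 -3.004
v 0.139 -0.548 -2.143
v -0.225 0.527 -2.728
v 0.126 -0.248 -1.868
f 1 38 17
f 38 12 41
f 17 41 6
f 38 41 17
f 1 17 13
f 17 6 18
f 13 18 2
f 17 18 13
f 1 13 22
f 13 2 23
f 22 23 8
f 13 23 22
f 1 22 34
f 22 8 37
f 34 37 11
f 22 37 34
f 1 34 38
f 34 11 42
f 38 42 12
f 34 42 38
f 2 18 29
f 18 6 32
f 29 32 10
f 18 32 29
f 6 41 19
f 41 12 40
f 19 40 5
f 41 40 19
f 12 42 39
f 42 11 35
f 39 35 3
f 42 35 39
f 11 37 36
f 37 8 24
f 36 24 7
f 37 24 36
f 8 23 28
f 23 2 25
f 28 25 9
f 23 25 28
f 4 30 16
f 30 10 31
f 16 31 5
f 30 31 16
f 4 16 14
f 16 5 15
f 14 15 3
f 16 15 14
f 4 14 21
f 14 3 20
f 21 20 7
f 14 20 21
f 4 21 26
f 21 7 27
f 26 27 9
f 21 27 26
f 4 26 30
f 26 9 33
f 30 33 10
f 26 33 30
f 5 31 19
f 31 10 32
f 19 32 6
f 31 32 19
f 3 15 39
f 15 5 40
f 39 40 12
f 15 40 39
f 7 20 36
f 20 3 35
f 36 35 11
f 20 35 36
f 9 27 28
f 27 7 24
f 28 24 8
f 27 24 28
f 10 33 29
f 33 9 25
f 29 25 2
f 33 25 29
f 44 43 46
f 44 46 45
f 46 43 47
f 46 47 45
f 47 43 48
f 47 48 45
f 48 43 49
f 48 49 45
f 49 43 50
f 49 50 45
f 50 43 51
f 50 51 45
f 51 43 52
f 51 52 45
f 52 43 53
f 52 53 45
f 53 43 54
f 53 54 45
f 54 43 55
f 54 55 45
f 55 43 56
f 55 56 45
f 56 43 57
f 56 57 45
f 57 43 58
f 57 58 45
f 58 43 59
f 58 59 45
f 59 43 60
f 59 60 45
f 60 43 44
f 60 44 45
f 62 61 65
f 62 65 63
f 63 65 66
f 63 66 64
f 65 61 67
f 65 67 66
f 66 67 68
f 66 68 64
f 67 61 69
f 67 69 68
f 68 69 70
f 68 70 64
f 69 61 71
f 69 71 70
f 70 71 72
f 70 72 64
f 71 61 73
f 71 73 72
f 72 73 74
f 72 74 64
f 73 61 75
f 73 75 74
f 74 75 76
f 74 76 64
f 75 61 77
f 75 77 76
f 76 77 78
f 76 78 64
f 77 61 79
f 77 79 78
f 78 79 80
f 78 80 64
f 79 61 81
f 79 81 80
f 80 81 82
f 80 82 64
f 81 61 83
f 81 83 82
f 82 83 84
f 82 84 64
f 83 61 85
f 83 85 84
f 84 85 86
f 84 86 64
f 85 61 87
f 85 87 86
f 86 87 88
f 86 88 64
f 87 61 89
f 87 89 88
f 88 89 90
f 88 90 64
f 89 61 91
f 89 91 90
f 90 91 92
f 90 92 64
f 91 61 62
f 91 62 92
f 92 62 63
f 92 63 64

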